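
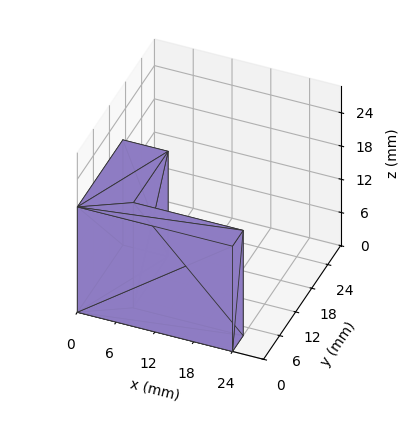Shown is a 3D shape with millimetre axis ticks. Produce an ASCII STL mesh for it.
Reading the render: the shape is an L-shaped prism: outer 24 × 17 mm, arm thicknesses ≈ 4 mm (horizontal) and 7 mm (vertical), extruded 19 mm in z (dimensions read to the nearest mm from the axis ticks). For the STL, each face is triangulated and given an outward normal.

solid part
  facet normal 0.0000 0.0000 -1.0000
    outer loop
      vertex 24.00 4.00 0.00
      vertex 24.00 0.00 0.00
      vertex 0.00 0.00 0.00
    endloop
  endfacet
  facet normal 0.0000 0.0000 -1.0000
    outer loop
      vertex 7.00 4.00 0.00
      vertex 24.00 4.00 0.00
      vertex 0.00 0.00 0.00
    endloop
  endfacet
  facet normal 0.0000 0.0000 -1.0000
    outer loop
      vertex 7.00 17.00 0.00
      vertex 7.00 4.00 0.00
      vertex 0.00 0.00 0.00
    endloop
  endfacet
  facet normal 0.0000 0.0000 -1.0000
    outer loop
      vertex 0.00 17.00 0.00
      vertex 7.00 17.00 0.00
      vertex 0.00 0.00 0.00
    endloop
  endfacet
  facet normal 0.0000 0.0000 1.0000
    outer loop
      vertex 0.00 0.00 19.00
      vertex 24.00 0.00 19.00
      vertex 24.00 4.00 19.00
    endloop
  endfacet
  facet normal 0.0000 0.0000 1.0000
    outer loop
      vertex 0.00 0.00 19.00
      vertex 24.00 4.00 19.00
      vertex 7.00 4.00 19.00
    endloop
  endfacet
  facet normal 0.0000 0.0000 1.0000
    outer loop
      vertex 0.00 0.00 19.00
      vertex 7.00 4.00 19.00
      vertex 7.00 17.00 19.00
    endloop
  endfacet
  facet normal 0.0000 0.0000 1.0000
    outer loop
      vertex 0.00 0.00 19.00
      vertex 7.00 17.00 19.00
      vertex 0.00 17.00 19.00
    endloop
  endfacet
  facet normal 0.0000 -1.0000 0.0000
    outer loop
      vertex 0.00 0.00 0.00
      vertex 24.00 0.00 0.00
      vertex 24.00 0.00 19.00
    endloop
  endfacet
  facet normal 0.0000 -1.0000 0.0000
    outer loop
      vertex 0.00 0.00 0.00
      vertex 24.00 0.00 19.00
      vertex 0.00 0.00 19.00
    endloop
  endfacet
  facet normal 1.0000 0.0000 0.0000
    outer loop
      vertex 24.00 0.00 0.00
      vertex 24.00 4.00 0.00
      vertex 24.00 4.00 19.00
    endloop
  endfacet
  facet normal 1.0000 0.0000 0.0000
    outer loop
      vertex 24.00 0.00 0.00
      vertex 24.00 4.00 19.00
      vertex 24.00 0.00 19.00
    endloop
  endfacet
  facet normal 0.0000 1.0000 0.0000
    outer loop
      vertex 24.00 4.00 0.00
      vertex 7.00 4.00 0.00
      vertex 7.00 4.00 19.00
    endloop
  endfacet
  facet normal 0.0000 1.0000 0.0000
    outer loop
      vertex 24.00 4.00 0.00
      vertex 7.00 4.00 19.00
      vertex 24.00 4.00 19.00
    endloop
  endfacet
  facet normal 1.0000 0.0000 0.0000
    outer loop
      vertex 7.00 4.00 0.00
      vertex 7.00 17.00 0.00
      vertex 7.00 17.00 19.00
    endloop
  endfacet
  facet normal 1.0000 0.0000 0.0000
    outer loop
      vertex 7.00 4.00 0.00
      vertex 7.00 17.00 19.00
      vertex 7.00 4.00 19.00
    endloop
  endfacet
  facet normal 0.0000 1.0000 0.0000
    outer loop
      vertex 7.00 17.00 0.00
      vertex 0.00 17.00 0.00
      vertex 0.00 17.00 19.00
    endloop
  endfacet
  facet normal 0.0000 1.0000 0.0000
    outer loop
      vertex 7.00 17.00 0.00
      vertex 0.00 17.00 19.00
      vertex 7.00 17.00 19.00
    endloop
  endfacet
  facet normal -1.0000 0.0000 0.0000
    outer loop
      vertex 0.00 17.00 0.00
      vertex 0.00 0.00 0.00
      vertex 0.00 0.00 19.00
    endloop
  endfacet
  facet normal -1.0000 0.0000 0.0000
    outer loop
      vertex 0.00 17.00 0.00
      vertex 0.00 0.00 19.00
      vertex 0.00 17.00 19.00
    endloop
  endfacet
endsolid part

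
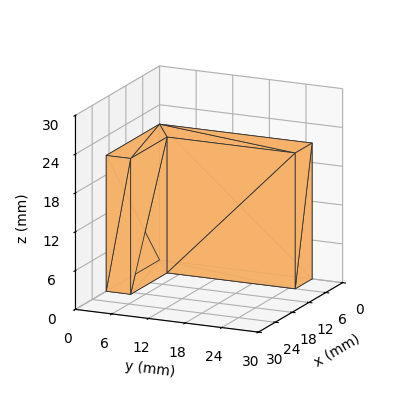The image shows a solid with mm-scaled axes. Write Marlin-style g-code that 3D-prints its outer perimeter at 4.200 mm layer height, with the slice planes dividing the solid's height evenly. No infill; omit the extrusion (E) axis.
Reading the render: the shape is an L-shaped prism: outer 19 × 25 mm, arm thicknesses ≈ 4 mm (horizontal) and 6 mm (vertical), extruded 21 mm in z (dimensions read to the nearest mm from the axis ticks). For the g-code, the solid's height is divided into equal slices at the stated Δz and each level perimeter traced with G1 moves after a G0 lift.

; perimeter-only toolpath
G21 ; units = mm
G90 ; absolute positioning
G28 ; home
; layer 1
G0 Z4.200
G0 X0.000 Y0.000
G1 X19.000 Y0.000
G1 X19.000 Y4.000
G1 X6.000 Y4.000
G1 X6.000 Y25.000
G1 X0.000 Y25.000
G1 X0.000 Y0.000
; layer 2
G0 Z8.400
G0 X0.000 Y0.000
G1 X19.000 Y0.000
G1 X19.000 Y4.000
G1 X6.000 Y4.000
G1 X6.000 Y25.000
G1 X0.000 Y25.000
G1 X0.000 Y0.000
; layer 3
G0 Z12.600
G0 X0.000 Y0.000
G1 X19.000 Y0.000
G1 X19.000 Y4.000
G1 X6.000 Y4.000
G1 X6.000 Y25.000
G1 X0.000 Y25.000
G1 X0.000 Y0.000
; layer 4
G0 Z16.800
G0 X0.000 Y0.000
G1 X19.000 Y0.000
G1 X19.000 Y4.000
G1 X6.000 Y4.000
G1 X6.000 Y25.000
G1 X0.000 Y25.000
G1 X0.000 Y0.000
; layer 5
G0 Z21.000
G0 X0.000 Y0.000
G1 X19.000 Y0.000
G1 X19.000 Y4.000
G1 X6.000 Y4.000
G1 X6.000 Y25.000
G1 X0.000 Y25.000
G1 X0.000 Y0.000
M2 ; end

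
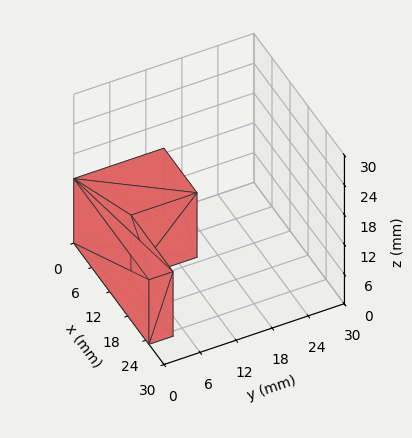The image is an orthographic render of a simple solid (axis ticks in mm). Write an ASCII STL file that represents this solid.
Reading the render: the shape is an L-shaped prism: outer 25 × 15 mm, arm thicknesses ≈ 4 mm (horizontal) and 11 mm (vertical), extruded 13 mm in z (dimensions read to the nearest mm from the axis ticks). For the STL, each face is triangulated and given an outward normal.

solid part
  facet normal 0.0000 0.0000 -1.0000
    outer loop
      vertex 25.0 4.0 0.0
      vertex 25.0 0.0 0.0
      vertex 0.0 0.0 0.0
    endloop
  endfacet
  facet normal 0.0000 0.0000 -1.0000
    outer loop
      vertex 11.0 4.0 0.0
      vertex 25.0 4.0 0.0
      vertex 0.0 0.0 0.0
    endloop
  endfacet
  facet normal 0.0000 0.0000 -1.0000
    outer loop
      vertex 11.0 15.0 0.0
      vertex 11.0 4.0 0.0
      vertex 0.0 0.0 0.0
    endloop
  endfacet
  facet normal 0.0000 0.0000 -1.0000
    outer loop
      vertex 0.0 15.0 0.0
      vertex 11.0 15.0 0.0
      vertex 0.0 0.0 0.0
    endloop
  endfacet
  facet normal 0.0000 0.0000 1.0000
    outer loop
      vertex 0.0 0.0 13.0
      vertex 25.0 0.0 13.0
      vertex 25.0 4.0 13.0
    endloop
  endfacet
  facet normal 0.0000 0.0000 1.0000
    outer loop
      vertex 0.0 0.0 13.0
      vertex 25.0 4.0 13.0
      vertex 11.0 4.0 13.0
    endloop
  endfacet
  facet normal 0.0000 0.0000 1.0000
    outer loop
      vertex 0.0 0.0 13.0
      vertex 11.0 4.0 13.0
      vertex 11.0 15.0 13.0
    endloop
  endfacet
  facet normal 0.0000 0.0000 1.0000
    outer loop
      vertex 0.0 0.0 13.0
      vertex 11.0 15.0 13.0
      vertex 0.0 15.0 13.0
    endloop
  endfacet
  facet normal 0.0000 -1.0000 0.0000
    outer loop
      vertex 0.0 0.0 0.0
      vertex 25.0 0.0 0.0
      vertex 25.0 0.0 13.0
    endloop
  endfacet
  facet normal 0.0000 -1.0000 0.0000
    outer loop
      vertex 0.0 0.0 0.0
      vertex 25.0 0.0 13.0
      vertex 0.0 0.0 13.0
    endloop
  endfacet
  facet normal 1.0000 0.0000 0.0000
    outer loop
      vertex 25.0 0.0 0.0
      vertex 25.0 4.0 0.0
      vertex 25.0 4.0 13.0
    endloop
  endfacet
  facet normal 1.0000 0.0000 0.0000
    outer loop
      vertex 25.0 0.0 0.0
      vertex 25.0 4.0 13.0
      vertex 25.0 0.0 13.0
    endloop
  endfacet
  facet normal 0.0000 1.0000 0.0000
    outer loop
      vertex 25.0 4.0 0.0
      vertex 11.0 4.0 0.0
      vertex 11.0 4.0 13.0
    endloop
  endfacet
  facet normal 0.0000 1.0000 0.0000
    outer loop
      vertex 25.0 4.0 0.0
      vertex 11.0 4.0 13.0
      vertex 25.0 4.0 13.0
    endloop
  endfacet
  facet normal 1.0000 0.0000 0.0000
    outer loop
      vertex 11.0 4.0 0.0
      vertex 11.0 15.0 0.0
      vertex 11.0 15.0 13.0
    endloop
  endfacet
  facet normal 1.0000 0.0000 0.0000
    outer loop
      vertex 11.0 4.0 0.0
      vertex 11.0 15.0 13.0
      vertex 11.0 4.0 13.0
    endloop
  endfacet
  facet normal 0.0000 1.0000 0.0000
    outer loop
      vertex 11.0 15.0 0.0
      vertex 0.0 15.0 0.0
      vertex 0.0 15.0 13.0
    endloop
  endfacet
  facet normal 0.0000 1.0000 0.0000
    outer loop
      vertex 11.0 15.0 0.0
      vertex 0.0 15.0 13.0
      vertex 11.0 15.0 13.0
    endloop
  endfacet
  facet normal -1.0000 0.0000 0.0000
    outer loop
      vertex 0.0 15.0 0.0
      vertex 0.0 0.0 0.0
      vertex 0.0 0.0 13.0
    endloop
  endfacet
  facet normal -1.0000 0.0000 0.0000
    outer loop
      vertex 0.0 15.0 0.0
      vertex 0.0 0.0 13.0
      vertex 0.0 15.0 13.0
    endloop
  endfacet
endsolid part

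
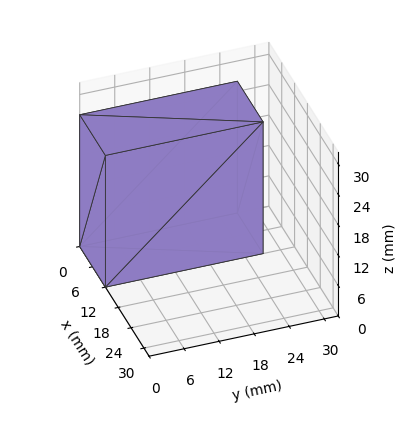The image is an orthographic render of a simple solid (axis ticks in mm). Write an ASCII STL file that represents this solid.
Reading the render: the shape is a rectangular box, roughly 12 × 27 mm footprint and 26 mm tall (dimensions read to the nearest mm from the axis ticks). For the STL, each face is triangulated and given an outward normal.

solid part
  facet normal 0.0000 0.0000 -1.0000
    outer loop
      vertex 12.00 27.00 0.00
      vertex 12.00 0.00 0.00
      vertex 0.00 0.00 0.00
    endloop
  endfacet
  facet normal 0.0000 0.0000 -1.0000
    outer loop
      vertex 0.00 27.00 0.00
      vertex 12.00 27.00 0.00
      vertex 0.00 0.00 0.00
    endloop
  endfacet
  facet normal 0.0000 0.0000 1.0000
    outer loop
      vertex 0.00 0.00 26.00
      vertex 12.00 0.00 26.00
      vertex 12.00 27.00 26.00
    endloop
  endfacet
  facet normal 0.0000 0.0000 1.0000
    outer loop
      vertex 0.00 0.00 26.00
      vertex 12.00 27.00 26.00
      vertex 0.00 27.00 26.00
    endloop
  endfacet
  facet normal 0.0000 -1.0000 0.0000
    outer loop
      vertex 0.00 0.00 0.00
      vertex 12.00 0.00 0.00
      vertex 12.00 0.00 26.00
    endloop
  endfacet
  facet normal 0.0000 -1.0000 0.0000
    outer loop
      vertex 0.00 0.00 0.00
      vertex 12.00 0.00 26.00
      vertex 0.00 0.00 26.00
    endloop
  endfacet
  facet normal 0.0000 1.0000 0.0000
    outer loop
      vertex 12.00 27.00 26.00
      vertex 12.00 27.00 0.00
      vertex 0.00 27.00 0.00
    endloop
  endfacet
  facet normal 0.0000 1.0000 0.0000
    outer loop
      vertex 0.00 27.00 26.00
      vertex 12.00 27.00 26.00
      vertex 0.00 27.00 0.00
    endloop
  endfacet
  facet normal -1.0000 0.0000 0.0000
    outer loop
      vertex 0.00 27.00 26.00
      vertex 0.00 27.00 0.00
      vertex 0.00 0.00 0.00
    endloop
  endfacet
  facet normal -1.0000 0.0000 0.0000
    outer loop
      vertex 0.00 0.00 26.00
      vertex 0.00 27.00 26.00
      vertex 0.00 0.00 0.00
    endloop
  endfacet
  facet normal 1.0000 0.0000 0.0000
    outer loop
      vertex 12.00 0.00 0.00
      vertex 12.00 27.00 0.00
      vertex 12.00 27.00 26.00
    endloop
  endfacet
  facet normal 1.0000 0.0000 0.0000
    outer loop
      vertex 12.00 0.00 0.00
      vertex 12.00 27.00 26.00
      vertex 12.00 0.00 26.00
    endloop
  endfacet
endsolid part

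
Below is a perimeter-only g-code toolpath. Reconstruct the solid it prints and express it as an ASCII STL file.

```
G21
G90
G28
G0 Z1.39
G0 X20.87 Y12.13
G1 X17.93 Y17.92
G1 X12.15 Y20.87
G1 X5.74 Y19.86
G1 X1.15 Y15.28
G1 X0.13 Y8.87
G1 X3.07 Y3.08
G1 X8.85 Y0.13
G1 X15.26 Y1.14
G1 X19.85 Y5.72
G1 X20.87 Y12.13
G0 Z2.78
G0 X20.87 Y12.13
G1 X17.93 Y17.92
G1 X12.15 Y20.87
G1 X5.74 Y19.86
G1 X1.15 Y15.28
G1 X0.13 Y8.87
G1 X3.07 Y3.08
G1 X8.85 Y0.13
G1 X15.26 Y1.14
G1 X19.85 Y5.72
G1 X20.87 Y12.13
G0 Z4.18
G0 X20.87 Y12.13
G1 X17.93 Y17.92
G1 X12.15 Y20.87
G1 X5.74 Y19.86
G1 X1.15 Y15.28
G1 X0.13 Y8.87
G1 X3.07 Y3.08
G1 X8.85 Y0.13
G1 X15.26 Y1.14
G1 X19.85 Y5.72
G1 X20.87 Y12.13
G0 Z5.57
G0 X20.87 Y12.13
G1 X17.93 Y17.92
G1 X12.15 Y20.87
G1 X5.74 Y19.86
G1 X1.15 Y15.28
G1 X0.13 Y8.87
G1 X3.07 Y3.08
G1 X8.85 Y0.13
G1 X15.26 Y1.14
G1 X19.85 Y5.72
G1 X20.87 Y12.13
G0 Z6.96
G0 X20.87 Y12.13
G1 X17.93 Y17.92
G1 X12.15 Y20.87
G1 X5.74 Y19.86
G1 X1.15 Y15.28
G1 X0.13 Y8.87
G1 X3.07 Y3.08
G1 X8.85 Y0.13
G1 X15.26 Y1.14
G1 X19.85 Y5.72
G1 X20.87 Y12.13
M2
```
solid part
  facet normal 0.0000 0.0000 -1.0000
    outer loop
      vertex 12.15 20.87 0.00
      vertex 17.93 17.92 0.00
      vertex 20.87 12.13 0.00
    endloop
  endfacet
  facet normal 0.0000 0.0000 -1.0000
    outer loop
      vertex 5.74 19.86 0.00
      vertex 12.15 20.87 0.00
      vertex 20.87 12.13 0.00
    endloop
  endfacet
  facet normal 0.0000 0.0000 -1.0000
    outer loop
      vertex 1.15 15.28 0.00
      vertex 5.74 19.86 0.00
      vertex 20.87 12.13 0.00
    endloop
  endfacet
  facet normal 0.0000 0.0000 -1.0000
    outer loop
      vertex 0.13 8.87 0.00
      vertex 1.15 15.28 0.00
      vertex 20.87 12.13 0.00
    endloop
  endfacet
  facet normal 0.0000 0.0000 -1.0000
    outer loop
      vertex 3.07 3.08 0.00
      vertex 0.13 8.87 0.00
      vertex 20.87 12.13 0.00
    endloop
  endfacet
  facet normal 0.0000 0.0000 -1.0000
    outer loop
      vertex 8.85 0.13 0.00
      vertex 3.07 3.08 0.00
      vertex 20.87 12.13 0.00
    endloop
  endfacet
  facet normal 0.0000 0.0000 -1.0000
    outer loop
      vertex 15.26 1.14 0.00
      vertex 8.85 0.13 0.00
      vertex 20.87 12.13 0.00
    endloop
  endfacet
  facet normal 0.0000 0.0000 -1.0000
    outer loop
      vertex 19.85 5.72 0.00
      vertex 15.26 1.14 0.00
      vertex 20.87 12.13 0.00
    endloop
  endfacet
  facet normal 0.0000 0.0000 1.0000
    outer loop
      vertex 20.87 12.13 6.96
      vertex 17.93 17.92 6.96
      vertex 12.15 20.87 6.96
    endloop
  endfacet
  facet normal 0.0000 0.0000 1.0000
    outer loop
      vertex 20.87 12.13 6.96
      vertex 12.15 20.87 6.96
      vertex 5.74 19.86 6.96
    endloop
  endfacet
  facet normal 0.0000 0.0000 1.0000
    outer loop
      vertex 20.87 12.13 6.96
      vertex 5.74 19.86 6.96
      vertex 1.15 15.28 6.96
    endloop
  endfacet
  facet normal 0.0000 0.0000 1.0000
    outer loop
      vertex 20.87 12.13 6.96
      vertex 1.15 15.28 6.96
      vertex 0.13 8.87 6.96
    endloop
  endfacet
  facet normal 0.0000 0.0000 1.0000
    outer loop
      vertex 20.87 12.13 6.96
      vertex 0.13 8.87 6.96
      vertex 3.07 3.08 6.96
    endloop
  endfacet
  facet normal 0.0000 0.0000 1.0000
    outer loop
      vertex 20.87 12.13 6.96
      vertex 3.07 3.08 6.96
      vertex 8.85 0.13 6.96
    endloop
  endfacet
  facet normal 0.0000 0.0000 1.0000
    outer loop
      vertex 20.87 12.13 6.96
      vertex 8.85 0.13 6.96
      vertex 15.26 1.14 6.96
    endloop
  endfacet
  facet normal 0.0000 0.0000 1.0000
    outer loop
      vertex 20.87 12.13 6.96
      vertex 15.26 1.14 6.96
      vertex 19.85 5.72 6.96
    endloop
  endfacet
  facet normal 0.8916 0.4527 0.0000
    outer loop
      vertex 20.87 12.13 0.00
      vertex 17.93 17.92 0.00
      vertex 17.93 17.92 6.96
    endloop
  endfacet
  facet normal 0.8916 0.4527 0.0000
    outer loop
      vertex 20.87 12.13 0.00
      vertex 17.93 17.92 6.96
      vertex 20.87 12.13 6.96
    endloop
  endfacet
  facet normal 0.4546 0.8907 0.0000
    outer loop
      vertex 17.93 17.92 0.00
      vertex 12.15 20.87 0.00
      vertex 12.15 20.87 6.96
    endloop
  endfacet
  facet normal 0.4546 0.8907 0.0000
    outer loop
      vertex 17.93 17.92 0.00
      vertex 12.15 20.87 6.96
      vertex 17.93 17.92 6.96
    endloop
  endfacet
  facet normal -0.1556 0.9878 0.0000
    outer loop
      vertex 12.15 20.87 0.00
      vertex 5.74 19.86 0.00
      vertex 5.74 19.86 6.96
    endloop
  endfacet
  facet normal -0.1556 0.9878 0.0000
    outer loop
      vertex 12.15 20.87 0.00
      vertex 5.74 19.86 6.96
      vertex 12.15 20.87 6.96
    endloop
  endfacet
  facet normal -0.7063 0.7079 0.0000
    outer loop
      vertex 5.74 19.86 0.00
      vertex 1.15 15.28 0.00
      vertex 1.15 15.28 6.96
    endloop
  endfacet
  facet normal -0.7063 0.7079 0.0000
    outer loop
      vertex 5.74 19.86 0.00
      vertex 1.15 15.28 6.96
      vertex 5.74 19.86 6.96
    endloop
  endfacet
  facet normal -0.9876 0.1571 0.0000
    outer loop
      vertex 1.15 15.28 0.00
      vertex 0.13 8.87 0.00
      vertex 0.13 8.87 6.96
    endloop
  endfacet
  facet normal -0.9876 0.1571 0.0000
    outer loop
      vertex 1.15 15.28 0.00
      vertex 0.13 8.87 6.96
      vertex 1.15 15.28 6.96
    endloop
  endfacet
  facet normal -0.8916 -0.4527 0.0000
    outer loop
      vertex 0.13 8.87 0.00
      vertex 3.07 3.08 0.00
      vertex 3.07 3.08 6.96
    endloop
  endfacet
  facet normal -0.8916 -0.4527 0.0000
    outer loop
      vertex 0.13 8.87 0.00
      vertex 3.07 3.08 6.96
      vertex 0.13 8.87 6.96
    endloop
  endfacet
  facet normal -0.4546 -0.8907 0.0000
    outer loop
      vertex 3.07 3.08 0.00
      vertex 8.85 0.13 0.00
      vertex 8.85 0.13 6.96
    endloop
  endfacet
  facet normal -0.4546 -0.8907 0.0000
    outer loop
      vertex 3.07 3.08 0.00
      vertex 8.85 0.13 6.96
      vertex 3.07 3.08 6.96
    endloop
  endfacet
  facet normal 0.1556 -0.9878 0.0000
    outer loop
      vertex 8.85 0.13 0.00
      vertex 15.26 1.14 0.00
      vertex 15.26 1.14 6.96
    endloop
  endfacet
  facet normal 0.1556 -0.9878 0.0000
    outer loop
      vertex 8.85 0.13 0.00
      vertex 15.26 1.14 6.96
      vertex 8.85 0.13 6.96
    endloop
  endfacet
  facet normal 0.7063 -0.7079 0.0000
    outer loop
      vertex 15.26 1.14 0.00
      vertex 19.85 5.72 0.00
      vertex 19.85 5.72 6.96
    endloop
  endfacet
  facet normal 0.7063 -0.7079 0.0000
    outer loop
      vertex 15.26 1.14 0.00
      vertex 19.85 5.72 6.96
      vertex 15.26 1.14 6.96
    endloop
  endfacet
  facet normal 0.9876 -0.1571 0.0000
    outer loop
      vertex 19.85 5.72 0.00
      vertex 20.87 12.13 0.00
      vertex 20.87 12.13 6.96
    endloop
  endfacet
  facet normal 0.9876 -0.1571 0.0000
    outer loop
      vertex 19.85 5.72 0.00
      vertex 20.87 12.13 6.96
      vertex 19.85 5.72 6.96
    endloop
  endfacet
endsolid part

The G0 Z moves step by Δz≈1.39 mm. Every layer's G1 loop is the same polygon, so the solid is a straight extrusion of it from z=0 to z≈6.96. Closing with flat bottom and top caps and triangulating gives 36 facets — a regular 10-sided prism (a cylinder approximated with 10 flat sides), circumscribed radius ≈ 10.5 mm, height ≈ 6.96 mm.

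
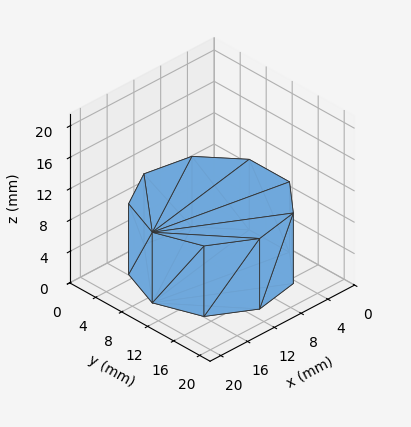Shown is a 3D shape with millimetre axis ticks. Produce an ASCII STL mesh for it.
Reading the render: the shape is a regular 9-sided prism (a cylinder approximated with 9 flat sides), circumscribed radius ≈ 9 mm, height ≈ 9 mm (dimensions read to the nearest mm from the axis ticks). For the STL, each face is triangulated and given an outward normal.

solid part
  facet normal 0.0000 0.0000 -1.0000
    outer loop
      vertex 10.6 17.9 0.0
      vertex 15.9 14.8 0.0
      vertex 18.0 9.0 0.0
    endloop
  endfacet
  facet normal 0.0000 0.0000 -1.0000
    outer loop
      vertex 4.5 16.8 0.0
      vertex 10.6 17.9 0.0
      vertex 18.0 9.0 0.0
    endloop
  endfacet
  facet normal 0.0000 0.0000 -1.0000
    outer loop
      vertex 0.5 12.1 0.0
      vertex 4.5 16.8 0.0
      vertex 18.0 9.0 0.0
    endloop
  endfacet
  facet normal 0.0000 0.0000 -1.0000
    outer loop
      vertex 0.5 5.9 0.0
      vertex 0.5 12.1 0.0
      vertex 18.0 9.0 0.0
    endloop
  endfacet
  facet normal 0.0000 0.0000 -1.0000
    outer loop
      vertex 4.5 1.2 0.0
      vertex 0.5 5.9 0.0
      vertex 18.0 9.0 0.0
    endloop
  endfacet
  facet normal 0.0000 0.0000 -1.0000
    outer loop
      vertex 10.6 0.1 0.0
      vertex 4.5 1.2 0.0
      vertex 18.0 9.0 0.0
    endloop
  endfacet
  facet normal 0.0000 0.0000 -1.0000
    outer loop
      vertex 15.9 3.2 0.0
      vertex 10.6 0.1 0.0
      vertex 18.0 9.0 0.0
    endloop
  endfacet
  facet normal 0.0000 0.0000 1.0000
    outer loop
      vertex 18.0 9.0 9.0
      vertex 15.9 14.8 9.0
      vertex 10.6 17.9 9.0
    endloop
  endfacet
  facet normal 0.0000 0.0000 1.0000
    outer loop
      vertex 18.0 9.0 9.0
      vertex 10.6 17.9 9.0
      vertex 4.5 16.8 9.0
    endloop
  endfacet
  facet normal 0.0000 0.0000 1.0000
    outer loop
      vertex 18.0 9.0 9.0
      vertex 4.5 16.8 9.0
      vertex 0.5 12.1 9.0
    endloop
  endfacet
  facet normal 0.0000 0.0000 1.0000
    outer loop
      vertex 18.0 9.0 9.0
      vertex 0.5 12.1 9.0
      vertex 0.5 5.9 9.0
    endloop
  endfacet
  facet normal 0.0000 0.0000 1.0000
    outer loop
      vertex 18.0 9.0 9.0
      vertex 0.5 5.9 9.0
      vertex 4.5 1.2 9.0
    endloop
  endfacet
  facet normal 0.0000 0.0000 1.0000
    outer loop
      vertex 18.0 9.0 9.0
      vertex 4.5 1.2 9.0
      vertex 10.6 0.1 9.0
    endloop
  endfacet
  facet normal 0.0000 0.0000 1.0000
    outer loop
      vertex 18.0 9.0 9.0
      vertex 10.6 0.1 9.0
      vertex 15.9 3.2 9.0
    endloop
  endfacet
  facet normal 0.9403 0.3404 0.0000
    outer loop
      vertex 18.0 9.0 0.0
      vertex 15.9 14.8 0.0
      vertex 15.9 14.8 9.0
    endloop
  endfacet
  facet normal 0.9403 0.3404 0.0000
    outer loop
      vertex 18.0 9.0 0.0
      vertex 15.9 14.8 9.0
      vertex 18.0 9.0 9.0
    endloop
  endfacet
  facet normal 0.5049 0.8632 0.0000
    outer loop
      vertex 15.9 14.8 0.0
      vertex 10.6 17.9 0.0
      vertex 10.6 17.9 9.0
    endloop
  endfacet
  facet normal 0.5049 0.8632 0.0000
    outer loop
      vertex 15.9 14.8 0.0
      vertex 10.6 17.9 9.0
      vertex 15.9 14.8 9.0
    endloop
  endfacet
  facet normal -0.1775 0.9841 0.0000
    outer loop
      vertex 10.6 17.9 0.0
      vertex 4.5 16.8 0.0
      vertex 4.5 16.8 9.0
    endloop
  endfacet
  facet normal -0.1775 0.9841 0.0000
    outer loop
      vertex 10.6 17.9 0.0
      vertex 4.5 16.8 9.0
      vertex 10.6 17.9 9.0
    endloop
  endfacet
  facet normal -0.7615 0.6481 0.0000
    outer loop
      vertex 4.5 16.8 0.0
      vertex 0.5 12.1 0.0
      vertex 0.5 12.1 9.0
    endloop
  endfacet
  facet normal -0.7615 0.6481 0.0000
    outer loop
      vertex 4.5 16.8 0.0
      vertex 0.5 12.1 9.0
      vertex 4.5 16.8 9.0
    endloop
  endfacet
  facet normal -1.0000 0.0000 0.0000
    outer loop
      vertex 0.5 12.1 0.0
      vertex 0.5 5.9 0.0
      vertex 0.5 5.9 9.0
    endloop
  endfacet
  facet normal -1.0000 0.0000 0.0000
    outer loop
      vertex 0.5 12.1 0.0
      vertex 0.5 5.9 9.0
      vertex 0.5 12.1 9.0
    endloop
  endfacet
  facet normal -0.7615 -0.6481 0.0000
    outer loop
      vertex 0.5 5.9 0.0
      vertex 4.5 1.2 0.0
      vertex 4.5 1.2 9.0
    endloop
  endfacet
  facet normal -0.7615 -0.6481 0.0000
    outer loop
      vertex 0.5 5.9 0.0
      vertex 4.5 1.2 9.0
      vertex 0.5 5.9 9.0
    endloop
  endfacet
  facet normal -0.1775 -0.9841 0.0000
    outer loop
      vertex 4.5 1.2 0.0
      vertex 10.6 0.1 0.0
      vertex 10.6 0.1 9.0
    endloop
  endfacet
  facet normal -0.1775 -0.9841 0.0000
    outer loop
      vertex 4.5 1.2 0.0
      vertex 10.6 0.1 9.0
      vertex 4.5 1.2 9.0
    endloop
  endfacet
  facet normal 0.5049 -0.8632 0.0000
    outer loop
      vertex 10.6 0.1 0.0
      vertex 15.9 3.2 0.0
      vertex 15.9 3.2 9.0
    endloop
  endfacet
  facet normal 0.5049 -0.8632 0.0000
    outer loop
      vertex 10.6 0.1 0.0
      vertex 15.9 3.2 9.0
      vertex 10.6 0.1 9.0
    endloop
  endfacet
  facet normal 0.9403 -0.3404 0.0000
    outer loop
      vertex 15.9 3.2 0.0
      vertex 18.0 9.0 0.0
      vertex 18.0 9.0 9.0
    endloop
  endfacet
  facet normal 0.9403 -0.3404 0.0000
    outer loop
      vertex 15.9 3.2 0.0
      vertex 18.0 9.0 9.0
      vertex 15.9 3.2 9.0
    endloop
  endfacet
endsolid part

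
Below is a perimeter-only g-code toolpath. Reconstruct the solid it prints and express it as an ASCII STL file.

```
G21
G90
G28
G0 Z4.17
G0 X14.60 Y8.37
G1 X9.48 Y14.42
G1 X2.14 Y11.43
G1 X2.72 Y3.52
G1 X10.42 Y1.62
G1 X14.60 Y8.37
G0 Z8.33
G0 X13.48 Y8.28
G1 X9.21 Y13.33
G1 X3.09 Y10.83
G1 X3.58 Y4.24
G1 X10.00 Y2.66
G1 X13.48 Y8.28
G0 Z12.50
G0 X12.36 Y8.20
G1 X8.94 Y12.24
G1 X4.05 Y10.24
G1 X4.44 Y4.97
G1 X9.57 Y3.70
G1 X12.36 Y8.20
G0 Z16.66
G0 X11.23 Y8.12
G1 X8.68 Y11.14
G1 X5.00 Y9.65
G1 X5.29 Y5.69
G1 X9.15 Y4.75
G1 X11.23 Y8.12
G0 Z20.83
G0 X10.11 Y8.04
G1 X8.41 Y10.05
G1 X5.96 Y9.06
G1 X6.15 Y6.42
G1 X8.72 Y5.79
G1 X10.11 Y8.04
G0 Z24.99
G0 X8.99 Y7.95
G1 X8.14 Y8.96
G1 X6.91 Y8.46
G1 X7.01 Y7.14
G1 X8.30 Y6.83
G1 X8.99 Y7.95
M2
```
solid part
  facet normal 0.0000 0.0000 -1.0000
    outer loop
      vertex 1.18 12.02 0.00
      vertex 9.75 15.51 0.00
      vertex 15.72 8.45 0.00
    endloop
  endfacet
  facet normal 0.0000 0.0000 -1.0000
    outer loop
      vertex 1.86 2.79 0.00
      vertex 1.18 12.02 0.00
      vertex 15.72 8.45 0.00
    endloop
  endfacet
  facet normal 0.0000 0.0000 -1.0000
    outer loop
      vertex 10.85 0.58 0.00
      vertex 1.86 2.79 0.00
      vertex 15.72 8.45 0.00
    endloop
  endfacet
  facet normal 0.7460 0.6308 0.2134
    outer loop
      vertex 15.72 8.45 0.00
      vertex 9.75 15.51 0.00
      vertex 7.87 7.87 29.16
    endloop
  endfacet
  facet normal -0.3685 0.9048 0.2133
    outer loop
      vertex 9.75 15.51 0.00
      vertex 1.18 12.02 0.00
      vertex 7.87 7.87 29.16
    endloop
  endfacet
  facet normal -0.9743 -0.0718 0.2133
    outer loop
      vertex 1.18 12.02 0.00
      vertex 1.86 2.79 0.00
      vertex 7.87 7.87 29.16
    endloop
  endfacet
  facet normal -0.2332 -0.9487 0.2133
    outer loop
      vertex 1.86 2.79 0.00
      vertex 10.85 0.58 0.00
      vertex 7.87 7.87 29.16
    endloop
  endfacet
  facet normal 0.8308 -0.5141 0.2134
    outer loop
      vertex 10.85 0.58 0.00
      vertex 15.72 8.45 0.00
      vertex 7.87 7.87 29.16
    endloop
  endfacet
endsolid part

The G0 Z moves step by Δz≈4.17 mm. The G1 loops shrink linearly with z, so the solid tapers from its base footprint up to z≈29.2. Closing with a flat bottom cap and the tapered top and triangulating gives 8 facets — a regular 5-sided pyramid, base circumscribed radius ≈ 7.87 mm, apex at z ≈ 29.2 mm.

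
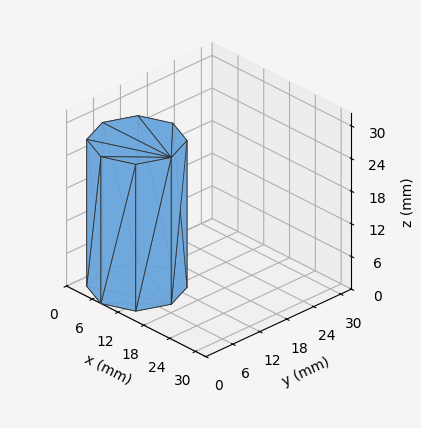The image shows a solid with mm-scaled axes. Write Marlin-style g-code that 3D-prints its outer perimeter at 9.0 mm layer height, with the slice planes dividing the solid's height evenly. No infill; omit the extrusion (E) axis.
Reading the render: the shape is a regular 8-sided prism (a cylinder approximated with 8 flat sides), circumscribed radius ≈ 8 mm, height ≈ 27 mm (dimensions read to the nearest mm from the axis ticks). For the g-code, the solid's height is divided into equal slices at the stated Δz and each level perimeter traced with G1 moves after a G0 lift.

; perimeter-only toolpath
G21 ; units = mm
G90 ; absolute positioning
G28 ; home
; layer 1
G0 Z9.0
G0 X16.0 Y8.0
G1 X13.7 Y13.7
G1 X8.0 Y16.0
G1 X2.3 Y13.7
G1 X0.0 Y8.0
G1 X2.3 Y2.3
G1 X8.0 Y0.0
G1 X13.7 Y2.3
G1 X16.0 Y8.0
; layer 2
G0 Z18.0
G0 X16.0 Y8.0
G1 X13.7 Y13.7
G1 X8.0 Y16.0
G1 X2.3 Y13.7
G1 X0.0 Y8.0
G1 X2.3 Y2.3
G1 X8.0 Y0.0
G1 X13.7 Y2.3
G1 X16.0 Y8.0
; layer 3
G0 Z27.0
G0 X16.0 Y8.0
G1 X13.7 Y13.7
G1 X8.0 Y16.0
G1 X2.3 Y13.7
G1 X0.0 Y8.0
G1 X2.3 Y2.3
G1 X8.0 Y0.0
G1 X13.7 Y2.3
G1 X16.0 Y8.0
M2 ; end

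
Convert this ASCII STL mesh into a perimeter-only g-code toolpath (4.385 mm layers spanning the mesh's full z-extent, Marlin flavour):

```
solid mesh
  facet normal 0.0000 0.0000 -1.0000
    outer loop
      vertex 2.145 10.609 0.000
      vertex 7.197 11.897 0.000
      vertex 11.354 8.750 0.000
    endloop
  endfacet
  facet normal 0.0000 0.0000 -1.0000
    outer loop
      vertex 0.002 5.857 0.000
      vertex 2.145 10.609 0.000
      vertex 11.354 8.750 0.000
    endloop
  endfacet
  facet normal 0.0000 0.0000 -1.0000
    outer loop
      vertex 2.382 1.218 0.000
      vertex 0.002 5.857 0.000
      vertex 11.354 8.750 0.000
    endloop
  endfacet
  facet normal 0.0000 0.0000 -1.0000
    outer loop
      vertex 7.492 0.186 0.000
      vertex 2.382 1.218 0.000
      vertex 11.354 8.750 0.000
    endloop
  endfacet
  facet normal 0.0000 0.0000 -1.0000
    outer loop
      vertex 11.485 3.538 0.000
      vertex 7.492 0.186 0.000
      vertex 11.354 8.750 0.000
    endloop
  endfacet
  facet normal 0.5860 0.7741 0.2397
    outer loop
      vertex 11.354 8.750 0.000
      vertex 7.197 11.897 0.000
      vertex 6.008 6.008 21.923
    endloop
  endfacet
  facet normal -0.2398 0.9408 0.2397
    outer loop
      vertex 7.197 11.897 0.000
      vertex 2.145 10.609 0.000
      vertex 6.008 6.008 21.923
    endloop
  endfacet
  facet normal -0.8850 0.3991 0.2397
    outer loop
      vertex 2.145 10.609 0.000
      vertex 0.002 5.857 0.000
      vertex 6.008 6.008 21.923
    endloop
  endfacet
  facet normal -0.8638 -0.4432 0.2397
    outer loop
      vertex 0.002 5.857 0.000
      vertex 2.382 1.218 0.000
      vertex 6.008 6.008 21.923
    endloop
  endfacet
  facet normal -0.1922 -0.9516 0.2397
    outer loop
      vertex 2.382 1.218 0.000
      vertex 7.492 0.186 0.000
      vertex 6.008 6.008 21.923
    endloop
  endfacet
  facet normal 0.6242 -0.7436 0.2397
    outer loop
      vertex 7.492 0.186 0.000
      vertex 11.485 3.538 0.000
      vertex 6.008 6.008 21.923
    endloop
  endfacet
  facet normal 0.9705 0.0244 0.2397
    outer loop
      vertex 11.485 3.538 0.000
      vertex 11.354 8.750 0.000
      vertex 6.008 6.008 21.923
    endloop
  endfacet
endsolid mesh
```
; perimeter-only toolpath
G21 ; units = mm
G90 ; absolute positioning
G28 ; home
; layer 1
G0 Z4.385
G0 X10.285 Y8.202
G1 X6.959 Y10.719
G1 X2.918 Y9.689
G1 X1.203 Y5.887
G1 X3.107 Y2.176
G1 X7.195 Y1.350
G1 X10.390 Y4.032
G1 X10.285 Y8.202
; layer 2
G0 Z8.769
G0 X9.216 Y7.653
G1 X6.721 Y9.541
G1 X3.690 Y8.769
G1 X2.404 Y5.917
G1 X3.832 Y3.134
G1 X6.898 Y2.515
G1 X9.294 Y4.526
G1 X9.216 Y7.653
; layer 3
G0 Z13.154
G0 X8.146 Y7.105
G1 X6.484 Y8.364
G1 X4.463 Y7.848
G1 X3.606 Y5.948
G1 X4.558 Y4.092
G1 X6.602 Y3.679
G1 X8.199 Y5.020
G1 X8.146 Y7.105
; layer 4
G0 Z17.538
G0 X7.077 Y6.556
G1 X6.246 Y7.186
G1 X5.235 Y6.928
G1 X4.807 Y5.978
G1 X5.283 Y5.050
G1 X6.305 Y4.844
G1 X7.103 Y5.514
G1 X7.077 Y6.556
M2 ; end

The solid is a regular 7-sided pyramid, base circumscribed radius ≈ 6.01 mm, apex at z ≈ 21.9 mm. Slicing at Δz = 4.385 mm — 5 equal slices spanning the solid's height, so layer i sits at z = i·h/5 — gives 4 non-empty perimeters. Each is a 7-segment closed polygon; G0 lifts to the layer z and rapids to the start vertex, then G1 traces the edges. The cross-section shrinks linearly with z (the slice at the apex is degenerate and omitted).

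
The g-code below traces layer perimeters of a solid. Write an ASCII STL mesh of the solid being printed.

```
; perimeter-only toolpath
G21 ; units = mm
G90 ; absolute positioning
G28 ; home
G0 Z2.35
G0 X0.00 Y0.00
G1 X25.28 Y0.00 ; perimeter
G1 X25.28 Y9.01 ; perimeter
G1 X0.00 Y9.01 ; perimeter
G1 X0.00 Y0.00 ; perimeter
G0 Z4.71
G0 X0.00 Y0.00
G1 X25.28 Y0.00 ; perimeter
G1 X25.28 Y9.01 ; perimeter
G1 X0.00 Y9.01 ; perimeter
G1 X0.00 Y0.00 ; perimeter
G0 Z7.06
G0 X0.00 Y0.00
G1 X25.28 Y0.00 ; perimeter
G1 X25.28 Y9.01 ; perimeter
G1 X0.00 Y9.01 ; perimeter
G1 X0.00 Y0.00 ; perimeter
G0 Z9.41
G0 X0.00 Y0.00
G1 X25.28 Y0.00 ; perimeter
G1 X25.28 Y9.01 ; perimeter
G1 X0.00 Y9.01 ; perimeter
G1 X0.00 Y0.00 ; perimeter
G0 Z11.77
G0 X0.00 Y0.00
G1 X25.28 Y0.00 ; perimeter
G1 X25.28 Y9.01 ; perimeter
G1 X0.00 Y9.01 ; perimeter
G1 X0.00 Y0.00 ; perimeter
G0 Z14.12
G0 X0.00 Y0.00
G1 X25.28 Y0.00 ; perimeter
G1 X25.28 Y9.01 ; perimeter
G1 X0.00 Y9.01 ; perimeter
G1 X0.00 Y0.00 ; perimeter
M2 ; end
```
solid part
  facet normal 0.0000 0.0000 -1.0000
    outer loop
      vertex 25.28 9.01 0.00
      vertex 25.28 0.00 0.00
      vertex 0.00 0.00 0.00
    endloop
  endfacet
  facet normal 0.0000 0.0000 -1.0000
    outer loop
      vertex 0.00 9.01 0.00
      vertex 25.28 9.01 0.00
      vertex 0.00 0.00 0.00
    endloop
  endfacet
  facet normal 0.0000 0.0000 1.0000
    outer loop
      vertex 0.00 0.00 14.12
      vertex 25.28 0.00 14.12
      vertex 25.28 9.01 14.12
    endloop
  endfacet
  facet normal 0.0000 0.0000 1.0000
    outer loop
      vertex 0.00 0.00 14.12
      vertex 25.28 9.01 14.12
      vertex 0.00 9.01 14.12
    endloop
  endfacet
  facet normal 0.0000 -1.0000 0.0000
    outer loop
      vertex 0.00 0.00 0.00
      vertex 25.28 0.00 0.00
      vertex 25.28 0.00 14.12
    endloop
  endfacet
  facet normal 0.0000 -1.0000 0.0000
    outer loop
      vertex 0.00 0.00 0.00
      vertex 25.28 0.00 14.12
      vertex 0.00 0.00 14.12
    endloop
  endfacet
  facet normal 0.0000 1.0000 0.0000
    outer loop
      vertex 25.28 9.01 14.12
      vertex 25.28 9.01 0.00
      vertex 0.00 9.01 0.00
    endloop
  endfacet
  facet normal 0.0000 1.0000 0.0000
    outer loop
      vertex 0.00 9.01 14.12
      vertex 25.28 9.01 14.12
      vertex 0.00 9.01 0.00
    endloop
  endfacet
  facet normal -1.0000 0.0000 0.0000
    outer loop
      vertex 0.00 9.01 14.12
      vertex 0.00 9.01 0.00
      vertex 0.00 0.00 0.00
    endloop
  endfacet
  facet normal -1.0000 0.0000 0.0000
    outer loop
      vertex 0.00 0.00 14.12
      vertex 0.00 9.01 14.12
      vertex 0.00 0.00 0.00
    endloop
  endfacet
  facet normal 1.0000 0.0000 0.0000
    outer loop
      vertex 25.28 0.00 0.00
      vertex 25.28 9.01 0.00
      vertex 25.28 9.01 14.12
    endloop
  endfacet
  facet normal 1.0000 0.0000 0.0000
    outer loop
      vertex 25.28 0.00 0.00
      vertex 25.28 9.01 14.12
      vertex 25.28 0.00 14.12
    endloop
  endfacet
endsolid part

The G0 Z moves step by Δz≈2.35 mm. Every layer's G1 loop is the same polygon, so the solid is a straight extrusion of it from z=0 to z≈14.1. Closing with flat bottom and top caps and triangulating gives 12 facets — a rectangular box, roughly 25.3 × 9.01 mm footprint and 14.1 mm tall.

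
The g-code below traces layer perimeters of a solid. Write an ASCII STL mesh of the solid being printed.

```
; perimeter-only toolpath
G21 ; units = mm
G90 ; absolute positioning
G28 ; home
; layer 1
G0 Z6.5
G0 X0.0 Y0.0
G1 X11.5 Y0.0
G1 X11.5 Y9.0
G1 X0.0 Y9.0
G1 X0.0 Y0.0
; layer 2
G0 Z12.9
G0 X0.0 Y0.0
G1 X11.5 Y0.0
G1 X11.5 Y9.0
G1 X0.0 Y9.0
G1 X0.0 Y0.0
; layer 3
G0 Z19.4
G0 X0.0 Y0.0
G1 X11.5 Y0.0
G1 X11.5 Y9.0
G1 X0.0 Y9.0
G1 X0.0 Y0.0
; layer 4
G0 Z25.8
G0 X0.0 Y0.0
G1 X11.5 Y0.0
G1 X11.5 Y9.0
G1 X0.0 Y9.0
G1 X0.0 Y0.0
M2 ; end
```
solid part
  facet normal 0.0000 0.0000 -1.0000
    outer loop
      vertex 11.5 9.0 0.0
      vertex 11.5 0.0 0.0
      vertex 0.0 0.0 0.0
    endloop
  endfacet
  facet normal 0.0000 0.0000 -1.0000
    outer loop
      vertex 0.0 9.0 0.0
      vertex 11.5 9.0 0.0
      vertex 0.0 0.0 0.0
    endloop
  endfacet
  facet normal 0.0000 0.0000 1.0000
    outer loop
      vertex 0.0 0.0 25.8
      vertex 11.5 0.0 25.8
      vertex 11.5 9.0 25.8
    endloop
  endfacet
  facet normal 0.0000 0.0000 1.0000
    outer loop
      vertex 0.0 0.0 25.8
      vertex 11.5 9.0 25.8
      vertex 0.0 9.0 25.8
    endloop
  endfacet
  facet normal 0.0000 -1.0000 0.0000
    outer loop
      vertex 0.0 0.0 0.0
      vertex 11.5 0.0 0.0
      vertex 11.5 0.0 25.8
    endloop
  endfacet
  facet normal 0.0000 -1.0000 0.0000
    outer loop
      vertex 0.0 0.0 0.0
      vertex 11.5 0.0 25.8
      vertex 0.0 0.0 25.8
    endloop
  endfacet
  facet normal 0.0000 1.0000 0.0000
    outer loop
      vertex 11.5 9.0 25.8
      vertex 11.5 9.0 0.0
      vertex 0.0 9.0 0.0
    endloop
  endfacet
  facet normal 0.0000 1.0000 0.0000
    outer loop
      vertex 0.0 9.0 25.8
      vertex 11.5 9.0 25.8
      vertex 0.0 9.0 0.0
    endloop
  endfacet
  facet normal -1.0000 0.0000 0.0000
    outer loop
      vertex 0.0 9.0 25.8
      vertex 0.0 9.0 0.0
      vertex 0.0 0.0 0.0
    endloop
  endfacet
  facet normal -1.0000 0.0000 0.0000
    outer loop
      vertex 0.0 0.0 25.8
      vertex 0.0 9.0 25.8
      vertex 0.0 0.0 0.0
    endloop
  endfacet
  facet normal 1.0000 0.0000 0.0000
    outer loop
      vertex 11.5 0.0 0.0
      vertex 11.5 9.0 0.0
      vertex 11.5 9.0 25.8
    endloop
  endfacet
  facet normal 1.0000 0.0000 0.0000
    outer loop
      vertex 11.5 0.0 0.0
      vertex 11.5 9.0 25.8
      vertex 11.5 0.0 25.8
    endloop
  endfacet
endsolid part

The G0 Z moves step by Δz≈6.5 mm. Every layer's G1 loop is the same polygon, so the solid is a straight extrusion of it from z=0 to z≈25.8. Closing with flat bottom and top caps and triangulating gives 12 facets — a rectangular box, roughly 11.5 × 9 mm footprint and 25.8 mm tall.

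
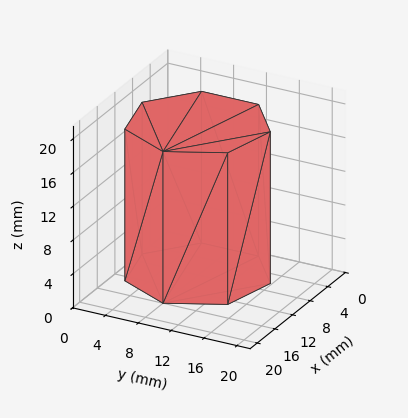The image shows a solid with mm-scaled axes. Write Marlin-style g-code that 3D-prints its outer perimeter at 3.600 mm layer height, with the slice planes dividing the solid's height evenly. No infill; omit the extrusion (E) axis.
Reading the render: the shape is a regular 7-sided prism (a cylinder approximated with 7 flat sides), circumscribed radius ≈ 8 mm, height ≈ 18 mm (dimensions read to the nearest mm from the axis ticks). For the g-code, the solid's height is divided into equal slices at the stated Δz and each level perimeter traced with G1 moves after a G0 lift.

; perimeter-only toolpath
G21 ; units = mm
G90 ; absolute positioning
G28 ; home
; layer 1
G0 Z3.600
G0 X16.000 Y8.000
G1 X12.988 Y14.255
G1 X6.220 Y15.799
G1 X0.792 Y11.471
G1 X0.792 Y4.529
G1 X6.220 Y0.201
G1 X12.988 Y1.745
G1 X16.000 Y8.000
; layer 2
G0 Z7.200
G0 X16.000 Y8.000
G1 X12.988 Y14.255
G1 X6.220 Y15.799
G1 X0.792 Y11.471
G1 X0.792 Y4.529
G1 X6.220 Y0.201
G1 X12.988 Y1.745
G1 X16.000 Y8.000
; layer 3
G0 Z10.800
G0 X16.000 Y8.000
G1 X12.988 Y14.255
G1 X6.220 Y15.799
G1 X0.792 Y11.471
G1 X0.792 Y4.529
G1 X6.220 Y0.201
G1 X12.988 Y1.745
G1 X16.000 Y8.000
; layer 4
G0 Z14.400
G0 X16.000 Y8.000
G1 X12.988 Y14.255
G1 X6.220 Y15.799
G1 X0.792 Y11.471
G1 X0.792 Y4.529
G1 X6.220 Y0.201
G1 X12.988 Y1.745
G1 X16.000 Y8.000
; layer 5
G0 Z18.000
G0 X16.000 Y8.000
G1 X12.988 Y14.255
G1 X6.220 Y15.799
G1 X0.792 Y11.471
G1 X0.792 Y4.529
G1 X6.220 Y0.201
G1 X12.988 Y1.745
G1 X16.000 Y8.000
M2 ; end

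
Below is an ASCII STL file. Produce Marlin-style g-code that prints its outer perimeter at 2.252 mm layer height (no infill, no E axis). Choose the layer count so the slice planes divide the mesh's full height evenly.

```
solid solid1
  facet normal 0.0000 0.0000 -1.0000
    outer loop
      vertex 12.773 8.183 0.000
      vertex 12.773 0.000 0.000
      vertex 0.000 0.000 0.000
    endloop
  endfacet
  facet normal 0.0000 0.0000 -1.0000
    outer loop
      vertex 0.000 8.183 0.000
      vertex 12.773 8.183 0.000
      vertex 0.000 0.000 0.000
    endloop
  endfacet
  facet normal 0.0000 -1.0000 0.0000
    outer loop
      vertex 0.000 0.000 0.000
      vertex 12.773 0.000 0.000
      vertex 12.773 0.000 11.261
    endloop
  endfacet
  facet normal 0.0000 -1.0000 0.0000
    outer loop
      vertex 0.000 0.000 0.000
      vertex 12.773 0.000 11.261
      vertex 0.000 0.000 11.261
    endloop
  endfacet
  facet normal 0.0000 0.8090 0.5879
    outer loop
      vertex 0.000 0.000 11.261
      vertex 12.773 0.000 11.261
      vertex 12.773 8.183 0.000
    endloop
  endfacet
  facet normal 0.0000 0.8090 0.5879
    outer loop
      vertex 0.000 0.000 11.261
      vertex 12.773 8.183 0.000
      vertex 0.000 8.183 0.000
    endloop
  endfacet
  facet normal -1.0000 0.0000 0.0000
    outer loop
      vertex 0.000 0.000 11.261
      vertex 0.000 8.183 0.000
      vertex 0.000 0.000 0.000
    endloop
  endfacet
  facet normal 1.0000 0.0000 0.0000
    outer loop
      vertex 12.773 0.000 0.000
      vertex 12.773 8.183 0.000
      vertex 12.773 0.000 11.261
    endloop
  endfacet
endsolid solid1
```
; perimeter-only toolpath
G21 ; units = mm
G90 ; absolute positioning
G28 ; home
; layer 1
G0 Z2.252
G0 X0.000 Y0.000
G1 X12.773 Y0.000
G1 X12.773 Y6.546
G1 X0.000 Y6.546
G1 X0.000 Y0.000
; layer 2
G0 Z4.504
G0 X0.000 Y0.000
G1 X12.773 Y0.000
G1 X12.773 Y4.910
G1 X0.000 Y4.910
G1 X0.000 Y0.000
; layer 3
G0 Z6.757
G0 X0.000 Y0.000
G1 X12.773 Y0.000
G1 X12.773 Y3.273
G1 X0.000 Y3.273
G1 X0.000 Y0.000
; layer 4
G0 Z9.009
G0 X0.000 Y0.000
G1 X12.773 Y0.000
G1 X12.773 Y1.637
G1 X0.000 Y1.637
G1 X0.000 Y0.000
M2 ; end

The solid is a wedge (ramp): 12.8 × 8.18 mm base, rising to 11.3 mm along the y=0 edge and sloping linearly to z=0 at y=8.18. Slicing at Δz = 2.252 mm — 5 equal slices spanning the solid's height, so layer i sits at z = i·h/5 — gives 4 non-empty perimeters. Each is a 4-segment closed polygon; G0 lifts to the layer z and rapids to the start vertex, then G1 traces the edges. The cross-section shrinks linearly with z (the slice at the apex is degenerate and omitted).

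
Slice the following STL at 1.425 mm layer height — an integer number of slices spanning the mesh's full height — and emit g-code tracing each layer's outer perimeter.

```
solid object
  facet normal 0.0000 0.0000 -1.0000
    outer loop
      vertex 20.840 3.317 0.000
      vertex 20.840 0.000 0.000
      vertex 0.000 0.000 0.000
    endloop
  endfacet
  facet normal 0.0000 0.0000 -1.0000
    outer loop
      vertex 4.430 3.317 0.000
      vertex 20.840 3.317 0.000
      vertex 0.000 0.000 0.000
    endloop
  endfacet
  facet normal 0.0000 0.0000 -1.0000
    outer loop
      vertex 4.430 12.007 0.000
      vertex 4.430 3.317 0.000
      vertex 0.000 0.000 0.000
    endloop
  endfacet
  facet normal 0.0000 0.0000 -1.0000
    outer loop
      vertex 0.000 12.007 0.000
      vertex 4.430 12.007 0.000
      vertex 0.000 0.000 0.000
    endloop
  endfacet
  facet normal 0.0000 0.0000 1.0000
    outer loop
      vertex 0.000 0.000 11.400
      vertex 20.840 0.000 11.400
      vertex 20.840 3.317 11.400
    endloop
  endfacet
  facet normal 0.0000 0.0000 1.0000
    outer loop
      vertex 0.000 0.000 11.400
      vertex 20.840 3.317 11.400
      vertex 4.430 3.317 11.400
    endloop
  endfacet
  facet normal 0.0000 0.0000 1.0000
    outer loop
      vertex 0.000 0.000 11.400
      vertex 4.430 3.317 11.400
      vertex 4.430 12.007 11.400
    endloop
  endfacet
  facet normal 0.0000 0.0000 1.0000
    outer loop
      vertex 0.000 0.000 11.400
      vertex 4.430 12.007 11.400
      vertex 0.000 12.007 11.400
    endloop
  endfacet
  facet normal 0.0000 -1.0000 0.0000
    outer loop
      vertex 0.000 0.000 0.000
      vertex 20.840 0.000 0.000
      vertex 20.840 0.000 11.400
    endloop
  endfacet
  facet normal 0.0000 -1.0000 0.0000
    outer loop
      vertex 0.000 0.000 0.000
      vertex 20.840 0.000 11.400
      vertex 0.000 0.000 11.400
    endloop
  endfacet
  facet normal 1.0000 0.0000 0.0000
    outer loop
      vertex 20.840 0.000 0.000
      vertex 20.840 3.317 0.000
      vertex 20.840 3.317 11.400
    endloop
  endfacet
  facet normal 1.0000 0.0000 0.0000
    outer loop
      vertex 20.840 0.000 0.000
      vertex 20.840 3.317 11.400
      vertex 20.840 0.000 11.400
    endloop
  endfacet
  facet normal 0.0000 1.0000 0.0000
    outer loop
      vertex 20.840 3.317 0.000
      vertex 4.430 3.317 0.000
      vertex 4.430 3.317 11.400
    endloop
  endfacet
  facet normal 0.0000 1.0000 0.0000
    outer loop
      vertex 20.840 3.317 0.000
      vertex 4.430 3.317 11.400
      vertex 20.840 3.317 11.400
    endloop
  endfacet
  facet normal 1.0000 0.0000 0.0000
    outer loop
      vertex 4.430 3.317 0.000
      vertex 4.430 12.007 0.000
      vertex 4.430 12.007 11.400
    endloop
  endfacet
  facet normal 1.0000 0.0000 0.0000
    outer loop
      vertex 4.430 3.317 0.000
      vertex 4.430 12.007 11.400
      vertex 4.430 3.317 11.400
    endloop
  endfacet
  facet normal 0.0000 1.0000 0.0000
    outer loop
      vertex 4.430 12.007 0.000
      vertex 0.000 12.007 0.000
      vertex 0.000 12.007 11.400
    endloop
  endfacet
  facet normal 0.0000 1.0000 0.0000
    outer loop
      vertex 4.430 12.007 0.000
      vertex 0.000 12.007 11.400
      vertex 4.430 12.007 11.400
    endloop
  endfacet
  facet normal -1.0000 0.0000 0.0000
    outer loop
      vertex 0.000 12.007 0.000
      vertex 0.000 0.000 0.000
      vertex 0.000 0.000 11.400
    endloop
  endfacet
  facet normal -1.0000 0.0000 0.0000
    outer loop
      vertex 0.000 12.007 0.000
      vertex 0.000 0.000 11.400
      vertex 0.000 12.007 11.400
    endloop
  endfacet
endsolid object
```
; perimeter-only toolpath
G21 ; units = mm
G90 ; absolute positioning
G28 ; home
; layer 1
G0 Z1.425
G0 X0.000 Y0.000
G1 X20.840 Y0.000
G1 X20.840 Y3.317
G1 X4.430 Y3.317
G1 X4.430 Y12.007
G1 X0.000 Y12.007
G1 X0.000 Y0.000
; layer 2
G0 Z2.850
G0 X0.000 Y0.000
G1 X20.840 Y0.000
G1 X20.840 Y3.317
G1 X4.430 Y3.317
G1 X4.430 Y12.007
G1 X0.000 Y12.007
G1 X0.000 Y0.000
; layer 3
G0 Z4.275
G0 X0.000 Y0.000
G1 X20.840 Y0.000
G1 X20.840 Y3.317
G1 X4.430 Y3.317
G1 X4.430 Y12.007
G1 X0.000 Y12.007
G1 X0.000 Y0.000
; layer 4
G0 Z5.700
G0 X0.000 Y0.000
G1 X20.840 Y0.000
G1 X20.840 Y3.317
G1 X4.430 Y3.317
G1 X4.430 Y12.007
G1 X0.000 Y12.007
G1 X0.000 Y0.000
; layer 5
G0 Z7.125
G0 X0.000 Y0.000
G1 X20.840 Y0.000
G1 X20.840 Y3.317
G1 X4.430 Y3.317
G1 X4.430 Y12.007
G1 X0.000 Y12.007
G1 X0.000 Y0.000
; layer 6
G0 Z8.550
G0 X0.000 Y0.000
G1 X20.840 Y0.000
G1 X20.840 Y3.317
G1 X4.430 Y3.317
G1 X4.430 Y12.007
G1 X0.000 Y12.007
G1 X0.000 Y0.000
; layer 7
G0 Z9.975
G0 X0.000 Y0.000
G1 X20.840 Y0.000
G1 X20.840 Y3.317
G1 X4.430 Y3.317
G1 X4.430 Y12.007
G1 X0.000 Y12.007
G1 X0.000 Y0.000
; layer 8
G0 Z11.400
G0 X0.000 Y0.000
G1 X20.840 Y0.000
G1 X20.840 Y3.317
G1 X4.430 Y3.317
G1 X4.430 Y12.007
G1 X0.000 Y12.007
G1 X0.000 Y0.000
M2 ; end

The solid is an L-shaped prism: outer 20.8 × 12 mm, arm thicknesses ≈ 3.32 mm (horizontal) and 4.43 mm (vertical), extruded 11.4 mm in z. Slicing at Δz = 1.425 mm — 8 equal slices spanning the solid's height, so layer i sits at z = i·h/8 — gives 8 non-empty perimeters. Each is a 6-segment closed polygon; G0 lifts to the layer z and rapids to the start vertex, then G1 traces the edges.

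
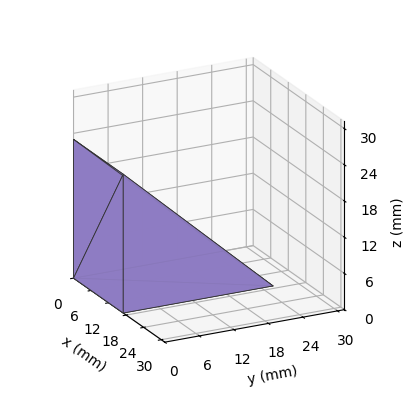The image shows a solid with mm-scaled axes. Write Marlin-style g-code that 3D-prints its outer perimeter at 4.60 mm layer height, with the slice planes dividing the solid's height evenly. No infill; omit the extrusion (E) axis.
Reading the render: the shape is a wedge (ramp): 17 × 26 mm base, rising to 23 mm along the y=0 edge and sloping linearly to z=0 at y=26 (dimensions read to the nearest mm from the axis ticks). For the g-code, the solid's height is divided into equal slices at the stated Δz and each level perimeter traced with G1 moves after a G0 lift.

; perimeter-only toolpath
G21 ; units = mm
G90 ; absolute positioning
G28 ; home
; layer 1
G0 Z4.60
G0 X0.00 Y0.00
G1 X17.00 Y0.00
G1 X17.00 Y20.80
G1 X0.00 Y20.80
G1 X0.00 Y0.00
; layer 2
G0 Z9.20
G0 X0.00 Y0.00
G1 X17.00 Y0.00
G1 X17.00 Y15.60
G1 X0.00 Y15.60
G1 X0.00 Y0.00
; layer 3
G0 Z13.80
G0 X0.00 Y0.00
G1 X17.00 Y0.00
G1 X17.00 Y10.40
G1 X0.00 Y10.40
G1 X0.00 Y0.00
; layer 4
G0 Z18.40
G0 X0.00 Y0.00
G1 X17.00 Y0.00
G1 X17.00 Y5.20
G1 X0.00 Y5.20
G1 X0.00 Y0.00
M2 ; end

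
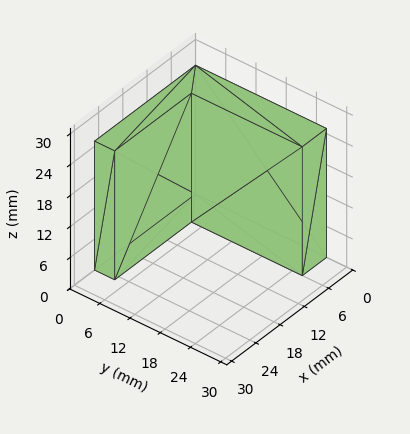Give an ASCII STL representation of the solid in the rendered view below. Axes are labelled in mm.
Reading the render: the shape is an L-shaped prism: outer 25 × 26 mm, arm thicknesses ≈ 4 mm (horizontal) and 6 mm (vertical), extruded 25 mm in z (dimensions read to the nearest mm from the axis ticks). For the STL, each face is triangulated and given an outward normal.

solid part
  facet normal 0.0000 0.0000 -1.0000
    outer loop
      vertex 25.0 4.0 0.0
      vertex 25.0 0.0 0.0
      vertex 0.0 0.0 0.0
    endloop
  endfacet
  facet normal 0.0000 0.0000 -1.0000
    outer loop
      vertex 6.0 4.0 0.0
      vertex 25.0 4.0 0.0
      vertex 0.0 0.0 0.0
    endloop
  endfacet
  facet normal 0.0000 0.0000 -1.0000
    outer loop
      vertex 6.0 26.0 0.0
      vertex 6.0 4.0 0.0
      vertex 0.0 0.0 0.0
    endloop
  endfacet
  facet normal 0.0000 0.0000 -1.0000
    outer loop
      vertex 0.0 26.0 0.0
      vertex 6.0 26.0 0.0
      vertex 0.0 0.0 0.0
    endloop
  endfacet
  facet normal 0.0000 0.0000 1.0000
    outer loop
      vertex 0.0 0.0 25.0
      vertex 25.0 0.0 25.0
      vertex 25.0 4.0 25.0
    endloop
  endfacet
  facet normal 0.0000 0.0000 1.0000
    outer loop
      vertex 0.0 0.0 25.0
      vertex 25.0 4.0 25.0
      vertex 6.0 4.0 25.0
    endloop
  endfacet
  facet normal 0.0000 0.0000 1.0000
    outer loop
      vertex 0.0 0.0 25.0
      vertex 6.0 4.0 25.0
      vertex 6.0 26.0 25.0
    endloop
  endfacet
  facet normal 0.0000 0.0000 1.0000
    outer loop
      vertex 0.0 0.0 25.0
      vertex 6.0 26.0 25.0
      vertex 0.0 26.0 25.0
    endloop
  endfacet
  facet normal 0.0000 -1.0000 0.0000
    outer loop
      vertex 0.0 0.0 0.0
      vertex 25.0 0.0 0.0
      vertex 25.0 0.0 25.0
    endloop
  endfacet
  facet normal 0.0000 -1.0000 0.0000
    outer loop
      vertex 0.0 0.0 0.0
      vertex 25.0 0.0 25.0
      vertex 0.0 0.0 25.0
    endloop
  endfacet
  facet normal 1.0000 0.0000 0.0000
    outer loop
      vertex 25.0 0.0 0.0
      vertex 25.0 4.0 0.0
      vertex 25.0 4.0 25.0
    endloop
  endfacet
  facet normal 1.0000 0.0000 0.0000
    outer loop
      vertex 25.0 0.0 0.0
      vertex 25.0 4.0 25.0
      vertex 25.0 0.0 25.0
    endloop
  endfacet
  facet normal 0.0000 1.0000 0.0000
    outer loop
      vertex 25.0 4.0 0.0
      vertex 6.0 4.0 0.0
      vertex 6.0 4.0 25.0
    endloop
  endfacet
  facet normal 0.0000 1.0000 0.0000
    outer loop
      vertex 25.0 4.0 0.0
      vertex 6.0 4.0 25.0
      vertex 25.0 4.0 25.0
    endloop
  endfacet
  facet normal 1.0000 0.0000 0.0000
    outer loop
      vertex 6.0 4.0 0.0
      vertex 6.0 26.0 0.0
      vertex 6.0 26.0 25.0
    endloop
  endfacet
  facet normal 1.0000 0.0000 0.0000
    outer loop
      vertex 6.0 4.0 0.0
      vertex 6.0 26.0 25.0
      vertex 6.0 4.0 25.0
    endloop
  endfacet
  facet normal 0.0000 1.0000 0.0000
    outer loop
      vertex 6.0 26.0 0.0
      vertex 0.0 26.0 0.0
      vertex 0.0 26.0 25.0
    endloop
  endfacet
  facet normal 0.0000 1.0000 0.0000
    outer loop
      vertex 6.0 26.0 0.0
      vertex 0.0 26.0 25.0
      vertex 6.0 26.0 25.0
    endloop
  endfacet
  facet normal -1.0000 0.0000 0.0000
    outer loop
      vertex 0.0 26.0 0.0
      vertex 0.0 0.0 0.0
      vertex 0.0 0.0 25.0
    endloop
  endfacet
  facet normal -1.0000 0.0000 0.0000
    outer loop
      vertex 0.0 26.0 0.0
      vertex 0.0 0.0 25.0
      vertex 0.0 26.0 25.0
    endloop
  endfacet
endsolid part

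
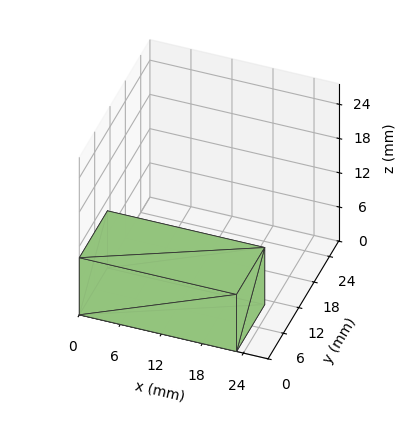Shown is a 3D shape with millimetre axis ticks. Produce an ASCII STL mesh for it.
Reading the render: the shape is a rectangular box, roughly 23 × 11 mm footprint and 10 mm tall (dimensions read to the nearest mm from the axis ticks). For the STL, each face is triangulated and given an outward normal.

solid part
  facet normal 0.0000 0.0000 -1.0000
    outer loop
      vertex 23.000 11.000 0.000
      vertex 23.000 0.000 0.000
      vertex 0.000 0.000 0.000
    endloop
  endfacet
  facet normal 0.0000 0.0000 -1.0000
    outer loop
      vertex 0.000 11.000 0.000
      vertex 23.000 11.000 0.000
      vertex 0.000 0.000 0.000
    endloop
  endfacet
  facet normal 0.0000 0.0000 1.0000
    outer loop
      vertex 0.000 0.000 10.000
      vertex 23.000 0.000 10.000
      vertex 23.000 11.000 10.000
    endloop
  endfacet
  facet normal 0.0000 0.0000 1.0000
    outer loop
      vertex 0.000 0.000 10.000
      vertex 23.000 11.000 10.000
      vertex 0.000 11.000 10.000
    endloop
  endfacet
  facet normal 0.0000 -1.0000 0.0000
    outer loop
      vertex 0.000 0.000 0.000
      vertex 23.000 0.000 0.000
      vertex 23.000 0.000 10.000
    endloop
  endfacet
  facet normal 0.0000 -1.0000 0.0000
    outer loop
      vertex 0.000 0.000 0.000
      vertex 23.000 0.000 10.000
      vertex 0.000 0.000 10.000
    endloop
  endfacet
  facet normal 0.0000 1.0000 0.0000
    outer loop
      vertex 23.000 11.000 10.000
      vertex 23.000 11.000 0.000
      vertex 0.000 11.000 0.000
    endloop
  endfacet
  facet normal 0.0000 1.0000 0.0000
    outer loop
      vertex 0.000 11.000 10.000
      vertex 23.000 11.000 10.000
      vertex 0.000 11.000 0.000
    endloop
  endfacet
  facet normal -1.0000 0.0000 0.0000
    outer loop
      vertex 0.000 11.000 10.000
      vertex 0.000 11.000 0.000
      vertex 0.000 0.000 0.000
    endloop
  endfacet
  facet normal -1.0000 0.0000 0.0000
    outer loop
      vertex 0.000 0.000 10.000
      vertex 0.000 11.000 10.000
      vertex 0.000 0.000 0.000
    endloop
  endfacet
  facet normal 1.0000 0.0000 0.0000
    outer loop
      vertex 23.000 0.000 0.000
      vertex 23.000 11.000 0.000
      vertex 23.000 11.000 10.000
    endloop
  endfacet
  facet normal 1.0000 0.0000 0.0000
    outer loop
      vertex 23.000 0.000 0.000
      vertex 23.000 11.000 10.000
      vertex 23.000 0.000 10.000
    endloop
  endfacet
endsolid part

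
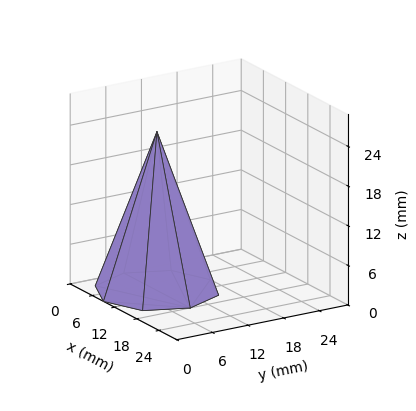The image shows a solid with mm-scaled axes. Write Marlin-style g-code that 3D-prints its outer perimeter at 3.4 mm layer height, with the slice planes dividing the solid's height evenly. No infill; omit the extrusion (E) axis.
Reading the render: the shape is a regular 8-sided pyramid, base circumscribed radius ≈ 9 mm, apex at z ≈ 24 mm (dimensions read to the nearest mm from the axis ticks). For the g-code, the solid's height is divided into equal slices at the stated Δz and each level perimeter traced with G1 moves after a G0 lift.

; perimeter-only toolpath
G21 ; units = mm
G90 ; absolute positioning
G28 ; home
; layer 1
G0 Z3.4
G0 X16.7 Y9.0
G1 X14.5 Y14.5
G1 X9.0 Y16.7
G1 X3.5 Y14.5
G1 X1.3 Y9.0
G1 X3.5 Y3.5
G1 X9.0 Y1.3
G1 X14.5 Y3.5
G1 X16.7 Y9.0
; layer 2
G0 Z6.9
G0 X15.4 Y9.0
G1 X13.6 Y13.6
G1 X9.0 Y15.4
G1 X4.4 Y13.6
G1 X2.6 Y9.0
G1 X4.4 Y4.4
G1 X9.0 Y2.6
G1 X13.6 Y4.4
G1 X15.4 Y9.0
; layer 3
G0 Z10.3
G0 X14.1 Y9.0
G1 X12.7 Y12.7
G1 X9.0 Y14.1
G1 X5.3 Y12.7
G1 X3.9 Y9.0
G1 X5.3 Y5.3
G1 X9.0 Y3.9
G1 X12.7 Y5.3
G1 X14.1 Y9.0
; layer 4
G0 Z13.7
G0 X12.9 Y9.0
G1 X11.7 Y11.7
G1 X9.0 Y12.9
G1 X6.3 Y11.7
G1 X5.1 Y9.0
G1 X6.3 Y6.3
G1 X9.0 Y5.1
G1 X11.7 Y6.3
G1 X12.9 Y9.0
; layer 5
G0 Z17.1
G0 X11.6 Y9.0
G1 X10.8 Y10.8
G1 X9.0 Y11.6
G1 X7.2 Y10.8
G1 X6.4 Y9.0
G1 X7.2 Y7.2
G1 X9.0 Y6.4
G1 X10.8 Y7.2
G1 X11.6 Y9.0
; layer 6
G0 Z20.6
G0 X10.3 Y9.0
G1 X9.9 Y9.9
G1 X9.0 Y10.3
G1 X8.1 Y9.9
G1 X7.7 Y9.0
G1 X8.1 Y8.1
G1 X9.0 Y7.7
G1 X9.9 Y8.1
G1 X10.3 Y9.0
M2 ; end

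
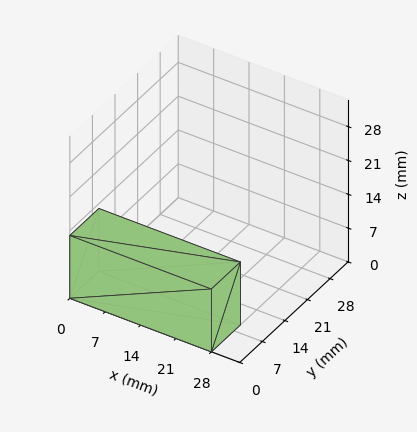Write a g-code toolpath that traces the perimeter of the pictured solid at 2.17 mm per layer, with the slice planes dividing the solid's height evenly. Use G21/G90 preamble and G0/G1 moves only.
Reading the render: the shape is a rectangular box, roughly 28 × 9 mm footprint and 13 mm tall (dimensions read to the nearest mm from the axis ticks). For the g-code, the solid's height is divided into equal slices at the stated Δz and each level perimeter traced with G1 moves after a G0 lift.

; perimeter-only toolpath
G21 ; units = mm
G90 ; absolute positioning
G28 ; home
; layer 1
G0 Z2.17
G0 X0.00 Y0.00
G1 X28.00 Y0.00
G1 X28.00 Y9.00
G1 X0.00 Y9.00
G1 X0.00 Y0.00
; layer 2
G0 Z4.33
G0 X0.00 Y0.00
G1 X28.00 Y0.00
G1 X28.00 Y9.00
G1 X0.00 Y9.00
G1 X0.00 Y0.00
; layer 3
G0 Z6.50
G0 X0.00 Y0.00
G1 X28.00 Y0.00
G1 X28.00 Y9.00
G1 X0.00 Y9.00
G1 X0.00 Y0.00
; layer 4
G0 Z8.67
G0 X0.00 Y0.00
G1 X28.00 Y0.00
G1 X28.00 Y9.00
G1 X0.00 Y9.00
G1 X0.00 Y0.00
; layer 5
G0 Z10.83
G0 X0.00 Y0.00
G1 X28.00 Y0.00
G1 X28.00 Y9.00
G1 X0.00 Y9.00
G1 X0.00 Y0.00
; layer 6
G0 Z13.00
G0 X0.00 Y0.00
G1 X28.00 Y0.00
G1 X28.00 Y9.00
G1 X0.00 Y9.00
G1 X0.00 Y0.00
M2 ; end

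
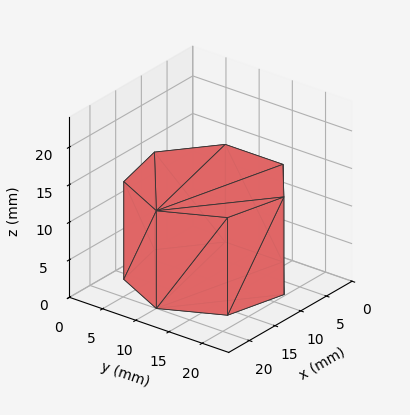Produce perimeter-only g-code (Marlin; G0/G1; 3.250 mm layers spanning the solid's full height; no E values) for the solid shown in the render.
Reading the render: the shape is a regular 7-sided prism (a cylinder approximated with 7 flat sides), circumscribed radius ≈ 10 mm, height ≈ 13 mm (dimensions read to the nearest mm from the axis ticks). For the g-code, the solid's height is divided into equal slices at the stated Δz and each level perimeter traced with G1 moves after a G0 lift.

; perimeter-only toolpath
G21 ; units = mm
G90 ; absolute positioning
G28 ; home
; layer 1
G0 Z3.250
G0 X20.000 Y10.000
G1 X16.235 Y17.818
G1 X7.775 Y19.749
G1 X0.990 Y14.339
G1 X0.990 Y5.661
G1 X7.775 Y0.251
G1 X16.235 Y2.182
G1 X20.000 Y10.000
; layer 2
G0 Z6.500
G0 X20.000 Y10.000
G1 X16.235 Y17.818
G1 X7.775 Y19.749
G1 X0.990 Y14.339
G1 X0.990 Y5.661
G1 X7.775 Y0.251
G1 X16.235 Y2.182
G1 X20.000 Y10.000
; layer 3
G0 Z9.750
G0 X20.000 Y10.000
G1 X16.235 Y17.818
G1 X7.775 Y19.749
G1 X0.990 Y14.339
G1 X0.990 Y5.661
G1 X7.775 Y0.251
G1 X16.235 Y2.182
G1 X20.000 Y10.000
; layer 4
G0 Z13.000
G0 X20.000 Y10.000
G1 X16.235 Y17.818
G1 X7.775 Y19.749
G1 X0.990 Y14.339
G1 X0.990 Y5.661
G1 X7.775 Y0.251
G1 X16.235 Y2.182
G1 X20.000 Y10.000
M2 ; end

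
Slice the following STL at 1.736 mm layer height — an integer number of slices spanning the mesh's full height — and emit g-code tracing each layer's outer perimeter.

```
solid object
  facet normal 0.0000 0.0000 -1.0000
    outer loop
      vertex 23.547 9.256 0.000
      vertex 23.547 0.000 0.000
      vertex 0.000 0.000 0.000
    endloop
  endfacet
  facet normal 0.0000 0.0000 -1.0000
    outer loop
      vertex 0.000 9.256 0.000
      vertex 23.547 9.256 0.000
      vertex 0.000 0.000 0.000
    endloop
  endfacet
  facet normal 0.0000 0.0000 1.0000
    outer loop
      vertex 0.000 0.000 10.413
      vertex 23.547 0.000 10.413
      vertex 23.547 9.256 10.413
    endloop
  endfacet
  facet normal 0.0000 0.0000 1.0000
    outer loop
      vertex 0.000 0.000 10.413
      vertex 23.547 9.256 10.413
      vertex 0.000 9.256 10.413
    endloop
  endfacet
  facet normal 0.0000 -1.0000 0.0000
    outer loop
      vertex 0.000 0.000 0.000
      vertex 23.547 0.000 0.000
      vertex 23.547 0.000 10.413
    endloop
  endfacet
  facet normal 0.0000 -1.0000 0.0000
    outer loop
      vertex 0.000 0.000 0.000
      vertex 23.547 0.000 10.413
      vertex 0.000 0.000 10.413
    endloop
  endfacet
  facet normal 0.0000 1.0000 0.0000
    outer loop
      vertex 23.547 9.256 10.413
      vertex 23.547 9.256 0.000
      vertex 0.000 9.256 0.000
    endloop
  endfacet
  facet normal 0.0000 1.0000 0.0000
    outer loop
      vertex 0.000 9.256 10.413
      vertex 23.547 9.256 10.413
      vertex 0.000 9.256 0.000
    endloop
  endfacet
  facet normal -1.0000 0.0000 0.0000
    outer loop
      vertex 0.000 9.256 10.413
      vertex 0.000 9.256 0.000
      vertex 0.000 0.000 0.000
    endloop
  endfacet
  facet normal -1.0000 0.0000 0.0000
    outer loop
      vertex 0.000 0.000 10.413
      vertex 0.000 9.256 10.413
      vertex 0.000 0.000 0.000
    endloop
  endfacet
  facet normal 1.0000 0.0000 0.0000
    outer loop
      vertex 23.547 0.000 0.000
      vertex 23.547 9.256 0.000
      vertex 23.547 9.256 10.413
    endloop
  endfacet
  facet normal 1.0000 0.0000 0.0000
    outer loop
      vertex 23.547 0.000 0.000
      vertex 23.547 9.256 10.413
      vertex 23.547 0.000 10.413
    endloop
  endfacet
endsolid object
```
; perimeter-only toolpath
G21 ; units = mm
G90 ; absolute positioning
G28 ; home
; layer 1
G0 Z1.736
G0 X0.000 Y0.000
G1 X23.547 Y0.000
G1 X23.547 Y9.256
G1 X0.000 Y9.256
G1 X0.000 Y0.000
; layer 2
G0 Z3.471
G0 X0.000 Y0.000
G1 X23.547 Y0.000
G1 X23.547 Y9.256
G1 X0.000 Y9.256
G1 X0.000 Y0.000
; layer 3
G0 Z5.207
G0 X0.000 Y0.000
G1 X23.547 Y0.000
G1 X23.547 Y9.256
G1 X0.000 Y9.256
G1 X0.000 Y0.000
; layer 4
G0 Z6.942
G0 X0.000 Y0.000
G1 X23.547 Y0.000
G1 X23.547 Y9.256
G1 X0.000 Y9.256
G1 X0.000 Y0.000
; layer 5
G0 Z8.678
G0 X0.000 Y0.000
G1 X23.547 Y0.000
G1 X23.547 Y9.256
G1 X0.000 Y9.256
G1 X0.000 Y0.000
; layer 6
G0 Z10.413
G0 X0.000 Y0.000
G1 X23.547 Y0.000
G1 X23.547 Y9.256
G1 X0.000 Y9.256
G1 X0.000 Y0.000
M2 ; end

The solid is a rectangular box, roughly 23.5 × 9.26 mm footprint and 10.4 mm tall. Slicing at Δz = 1.736 mm — 6 equal slices spanning the solid's height, so layer i sits at z = i·h/6 — gives 6 non-empty perimeters. Each is a 4-segment closed polygon; G0 lifts to the layer z and rapids to the start vertex, then G1 traces the edges.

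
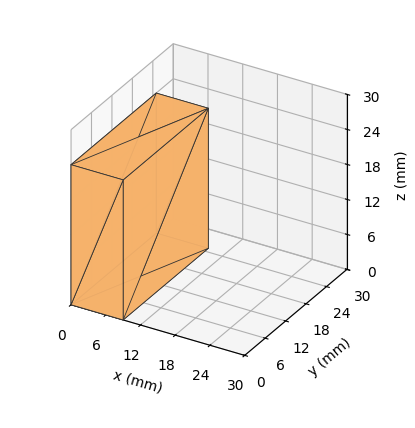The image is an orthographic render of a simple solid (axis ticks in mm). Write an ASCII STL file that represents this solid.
Reading the render: the shape is a rectangular box, roughly 9 × 25 mm footprint and 24 mm tall (dimensions read to the nearest mm from the axis ticks). For the STL, each face is triangulated and given an outward normal.

solid part
  facet normal 0.0000 0.0000 -1.0000
    outer loop
      vertex 9.000 25.000 0.000
      vertex 9.000 0.000 0.000
      vertex 0.000 0.000 0.000
    endloop
  endfacet
  facet normal 0.0000 0.0000 -1.0000
    outer loop
      vertex 0.000 25.000 0.000
      vertex 9.000 25.000 0.000
      vertex 0.000 0.000 0.000
    endloop
  endfacet
  facet normal 0.0000 0.0000 1.0000
    outer loop
      vertex 0.000 0.000 24.000
      vertex 9.000 0.000 24.000
      vertex 9.000 25.000 24.000
    endloop
  endfacet
  facet normal 0.0000 0.0000 1.0000
    outer loop
      vertex 0.000 0.000 24.000
      vertex 9.000 25.000 24.000
      vertex 0.000 25.000 24.000
    endloop
  endfacet
  facet normal 0.0000 -1.0000 0.0000
    outer loop
      vertex 0.000 0.000 0.000
      vertex 9.000 0.000 0.000
      vertex 9.000 0.000 24.000
    endloop
  endfacet
  facet normal 0.0000 -1.0000 0.0000
    outer loop
      vertex 0.000 0.000 0.000
      vertex 9.000 0.000 24.000
      vertex 0.000 0.000 24.000
    endloop
  endfacet
  facet normal 0.0000 1.0000 0.0000
    outer loop
      vertex 9.000 25.000 24.000
      vertex 9.000 25.000 0.000
      vertex 0.000 25.000 0.000
    endloop
  endfacet
  facet normal 0.0000 1.0000 0.0000
    outer loop
      vertex 0.000 25.000 24.000
      vertex 9.000 25.000 24.000
      vertex 0.000 25.000 0.000
    endloop
  endfacet
  facet normal -1.0000 0.0000 0.0000
    outer loop
      vertex 0.000 25.000 24.000
      vertex 0.000 25.000 0.000
      vertex 0.000 0.000 0.000
    endloop
  endfacet
  facet normal -1.0000 0.0000 0.0000
    outer loop
      vertex 0.000 0.000 24.000
      vertex 0.000 25.000 24.000
      vertex 0.000 0.000 0.000
    endloop
  endfacet
  facet normal 1.0000 0.0000 0.0000
    outer loop
      vertex 9.000 0.000 0.000
      vertex 9.000 25.000 0.000
      vertex 9.000 25.000 24.000
    endloop
  endfacet
  facet normal 1.0000 0.0000 0.0000
    outer loop
      vertex 9.000 0.000 0.000
      vertex 9.000 25.000 24.000
      vertex 9.000 0.000 24.000
    endloop
  endfacet
endsolid part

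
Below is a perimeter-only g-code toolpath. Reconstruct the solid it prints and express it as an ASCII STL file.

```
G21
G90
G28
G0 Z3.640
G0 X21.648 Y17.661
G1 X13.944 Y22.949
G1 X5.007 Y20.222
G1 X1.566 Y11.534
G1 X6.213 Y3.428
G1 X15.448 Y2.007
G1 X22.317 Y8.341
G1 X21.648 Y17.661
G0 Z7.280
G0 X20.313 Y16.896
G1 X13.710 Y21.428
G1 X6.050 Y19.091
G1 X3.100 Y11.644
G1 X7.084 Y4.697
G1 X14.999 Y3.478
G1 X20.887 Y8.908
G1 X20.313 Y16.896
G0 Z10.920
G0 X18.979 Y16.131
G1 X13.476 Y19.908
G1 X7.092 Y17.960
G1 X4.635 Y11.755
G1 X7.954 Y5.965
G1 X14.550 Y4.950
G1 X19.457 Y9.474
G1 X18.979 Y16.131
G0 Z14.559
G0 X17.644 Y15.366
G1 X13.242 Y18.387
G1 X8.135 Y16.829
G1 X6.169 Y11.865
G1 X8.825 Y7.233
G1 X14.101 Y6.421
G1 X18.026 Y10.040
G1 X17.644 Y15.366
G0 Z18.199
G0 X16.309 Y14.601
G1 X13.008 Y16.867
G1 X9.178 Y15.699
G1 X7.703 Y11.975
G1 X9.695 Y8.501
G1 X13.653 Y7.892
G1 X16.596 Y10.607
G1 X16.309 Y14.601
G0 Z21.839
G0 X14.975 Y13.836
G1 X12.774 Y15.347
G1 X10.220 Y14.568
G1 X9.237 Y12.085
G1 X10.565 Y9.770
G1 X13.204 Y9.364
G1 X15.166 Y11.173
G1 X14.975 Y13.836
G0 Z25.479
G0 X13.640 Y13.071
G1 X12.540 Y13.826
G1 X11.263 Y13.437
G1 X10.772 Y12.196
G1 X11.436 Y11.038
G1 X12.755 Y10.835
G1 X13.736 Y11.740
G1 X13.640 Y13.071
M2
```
solid part
  facet normal 0.0000 0.0000 -1.0000
    outer loop
      vertex 3.964 21.353 0.000
      vertex 14.178 24.469 0.000
      vertex 22.982 18.426 0.000
    endloop
  endfacet
  facet normal 0.0000 0.0000 -1.0000
    outer loop
      vertex 0.032 11.424 0.000
      vertex 3.964 21.353 0.000
      vertex 22.982 18.426 0.000
    endloop
  endfacet
  facet normal 0.0000 0.0000 -1.0000
    outer loop
      vertex 5.343 2.160 0.000
      vertex 0.032 11.424 0.000
      vertex 22.982 18.426 0.000
    endloop
  endfacet
  facet normal 0.0000 0.0000 -1.0000
    outer loop
      vertex 15.897 0.536 0.000
      vertex 5.343 2.160 0.000
      vertex 22.982 18.426 0.000
    endloop
  endfacet
  facet normal 0.0000 0.0000 -1.0000
    outer loop
      vertex 23.747 7.775 0.000
      vertex 15.897 0.536 0.000
      vertex 22.982 18.426 0.000
    endloop
  endfacet
  facet normal 0.5289 0.7705 0.3558
    outer loop
      vertex 22.982 18.426 0.000
      vertex 14.178 24.469 0.000
      vertex 12.306 12.306 29.119
    endloop
  endfacet
  facet normal -0.2727 0.8939 0.3558
    outer loop
      vertex 14.178 24.469 0.000
      vertex 3.964 21.353 0.000
      vertex 12.306 12.306 29.119
    endloop
  endfacet
  facet normal -0.8689 0.3441 0.3558
    outer loop
      vertex 3.964 21.353 0.000
      vertex 0.032 11.424 0.000
      vertex 12.306 12.306 29.119
    endloop
  endfacet
  facet normal -0.8108 -0.4648 0.3558
    outer loop
      vertex 0.032 11.424 0.000
      vertex 5.343 2.160 0.000
      vertex 12.306 12.306 29.119
    endloop
  endfacet
  facet normal -0.1421 -0.9237 0.3558
    outer loop
      vertex 5.343 2.160 0.000
      vertex 15.897 0.536 0.000
      vertex 12.306 12.306 29.119
    endloop
  endfacet
  facet normal 0.6335 -0.6870 0.3558
    outer loop
      vertex 15.897 0.536 0.000
      vertex 23.747 7.775 0.000
      vertex 12.306 12.306 29.119
    endloop
  endfacet
  facet normal 0.9321 0.0670 0.3558
    outer loop
      vertex 23.747 7.775 0.000
      vertex 22.982 18.426 0.000
      vertex 12.306 12.306 29.119
    endloop
  endfacet
endsolid part

The G0 Z moves step by Δz≈3.640 mm. The G1 loops shrink linearly with z, so the solid tapers from its base footprint up to z≈29.1. Closing with a flat bottom cap and the tapered top and triangulating gives 12 facets — a regular 7-sided pyramid, base circumscribed radius ≈ 12.3 mm, apex at z ≈ 29.1 mm.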